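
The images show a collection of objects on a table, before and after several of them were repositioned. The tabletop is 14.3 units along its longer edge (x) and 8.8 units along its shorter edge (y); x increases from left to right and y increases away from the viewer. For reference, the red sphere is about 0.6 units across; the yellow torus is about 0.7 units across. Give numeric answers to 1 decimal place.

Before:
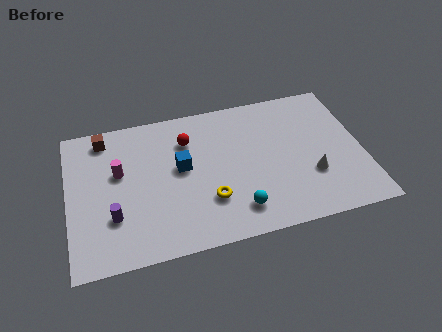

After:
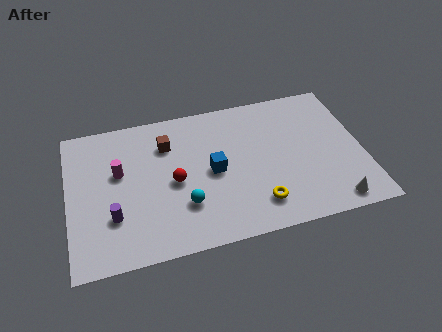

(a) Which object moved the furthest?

the brown cube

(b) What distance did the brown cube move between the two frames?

3.2

The brown cube moved from about (1.9, 7.6) to (4.9, 6.5), a distance of √(3.0² + 1.1²) ≈ 3.2.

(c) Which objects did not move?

the magenta cylinder and the purple cylinder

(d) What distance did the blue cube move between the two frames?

1.6

The blue cube was near (5.5, 4.9) before and (7.0, 4.3) after, so it travelled √(1.5² + 0.6²) ≈ 1.6 units.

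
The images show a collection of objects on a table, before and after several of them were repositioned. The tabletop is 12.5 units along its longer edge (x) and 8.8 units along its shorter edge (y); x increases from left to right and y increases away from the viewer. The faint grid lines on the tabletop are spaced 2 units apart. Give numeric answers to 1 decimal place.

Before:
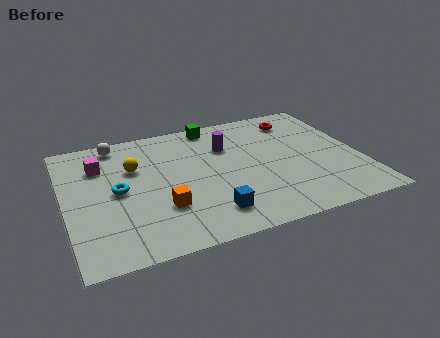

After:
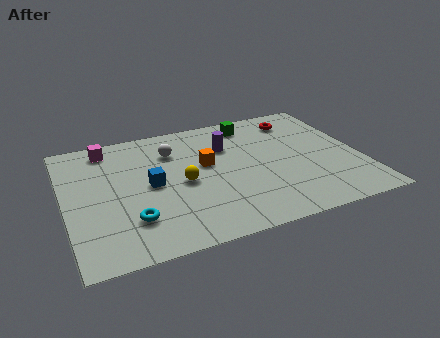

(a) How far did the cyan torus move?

2.1

The cyan torus moved from about (2.2, 4.4) to (2.6, 2.3), a distance of √(0.4² + 2.1²) ≈ 2.1.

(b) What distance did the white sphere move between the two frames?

2.6

The white sphere was near (2.4, 7.8) before and (4.7, 6.5) after, so it travelled √(2.3² + 1.3²) ≈ 2.6 units.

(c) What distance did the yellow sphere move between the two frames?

2.5

The yellow sphere was near (3.0, 5.8) before and (4.9, 4.1) after, so it travelled √(1.9² + 1.7²) ≈ 2.5 units.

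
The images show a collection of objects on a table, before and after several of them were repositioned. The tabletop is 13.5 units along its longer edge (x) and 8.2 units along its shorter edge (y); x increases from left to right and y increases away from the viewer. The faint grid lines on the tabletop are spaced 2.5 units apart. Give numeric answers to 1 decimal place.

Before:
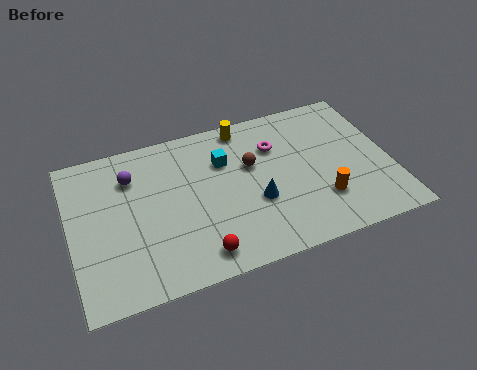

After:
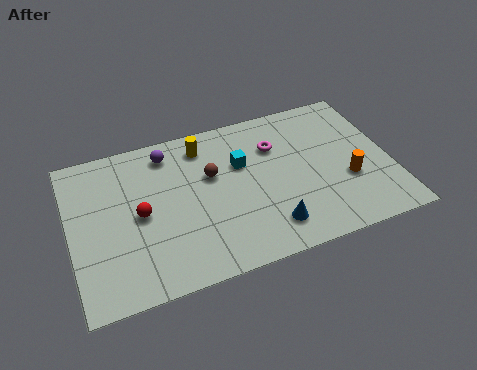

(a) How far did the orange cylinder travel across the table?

1.4

From (10.4, 2.3) to (11.6, 3.0), the orange cylinder covered √(1.2² + 0.7²) ≈ 1.4 units.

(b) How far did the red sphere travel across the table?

3.6

From (5.1, 1.2) to (2.9, 4.0), the red sphere covered √(2.2² + 2.8²) ≈ 3.6 units.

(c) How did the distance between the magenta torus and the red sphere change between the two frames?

+0.3

The distance was about 5.9 in the first image and 6.2 in the second, so they moved 0.3 units further apart.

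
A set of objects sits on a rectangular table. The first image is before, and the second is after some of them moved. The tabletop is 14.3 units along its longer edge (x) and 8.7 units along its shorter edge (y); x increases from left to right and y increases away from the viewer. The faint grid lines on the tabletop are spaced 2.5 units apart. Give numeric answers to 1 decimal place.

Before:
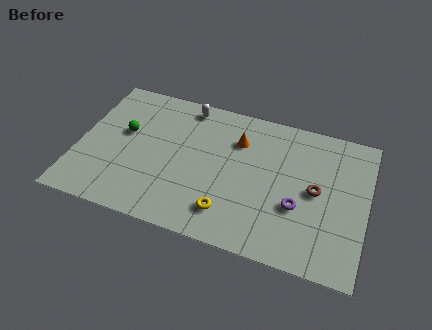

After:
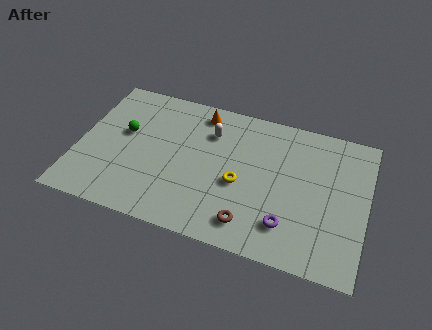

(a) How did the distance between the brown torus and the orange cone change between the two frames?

+2.3

The distance was about 4.4 in the first image and 6.7 in the second, so they moved 2.3 units further apart.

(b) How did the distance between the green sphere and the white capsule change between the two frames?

+0.5

They were about 3.9 units apart before and 4.4 after — 0.5 units further apart.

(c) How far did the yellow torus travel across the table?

1.9

The yellow torus moved from about (7.7, 1.8) to (8.1, 3.7), a distance of √(0.4² + 1.9²) ≈ 1.9.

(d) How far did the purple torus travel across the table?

1.3

From (11.0, 3.2) to (10.6, 2.0), the purple torus covered √(0.4² + 1.2²) ≈ 1.3 units.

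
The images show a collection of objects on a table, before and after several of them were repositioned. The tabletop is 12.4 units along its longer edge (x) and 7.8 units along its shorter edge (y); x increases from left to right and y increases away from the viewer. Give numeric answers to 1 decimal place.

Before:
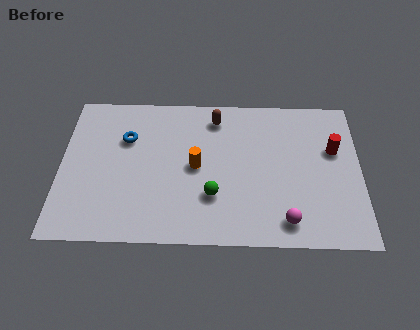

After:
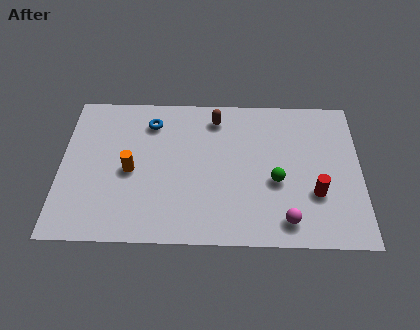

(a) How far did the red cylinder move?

2.4

The red cylinder was near (11.3, 4.9) before and (10.5, 2.6) after, so it travelled √(0.8² + 2.3²) ≈ 2.4 units.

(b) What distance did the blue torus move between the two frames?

1.3

From (2.7, 5.3) to (3.7, 6.2), the blue torus covered √(1.0² + 0.9²) ≈ 1.3 units.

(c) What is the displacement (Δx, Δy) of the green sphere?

(2.6, 0.8)

The green sphere was at about (6.3, 2.4) and moved to about (8.9, 3.2).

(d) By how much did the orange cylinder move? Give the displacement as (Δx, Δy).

(-2.7, -0.3)

The orange cylinder started near (5.6, 3.9) and ended near (2.9, 3.6).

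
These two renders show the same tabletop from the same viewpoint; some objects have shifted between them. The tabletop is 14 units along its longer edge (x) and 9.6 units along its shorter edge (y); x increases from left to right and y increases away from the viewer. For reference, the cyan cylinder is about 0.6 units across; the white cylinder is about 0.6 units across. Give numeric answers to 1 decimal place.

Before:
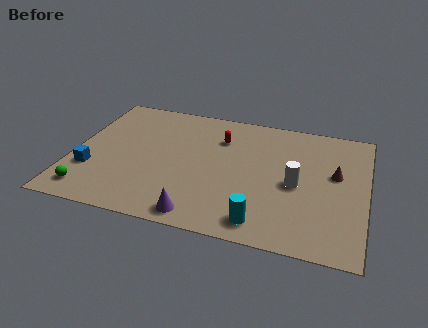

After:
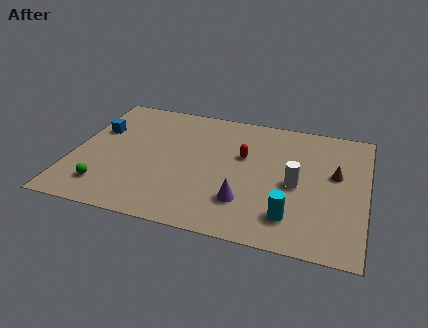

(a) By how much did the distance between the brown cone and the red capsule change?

-1.4

Before: roughly 5.8 units apart; after: 4.4. That's 1.4 units closer together.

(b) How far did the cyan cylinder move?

1.5

From (9.3, 1.3) to (10.6, 2.0), the cyan cylinder covered √(1.3² + 0.7²) ≈ 1.5 units.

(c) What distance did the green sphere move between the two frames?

0.9

From (1.1, 1.4) to (1.8, 1.9), the green sphere covered √(0.7² + 0.5²) ≈ 0.9 units.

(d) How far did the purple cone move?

2.5

The purple cone was near (6.4, 1.0) before and (8.4, 2.5) after, so it travelled √(2.0² + 1.5²) ≈ 2.5 units.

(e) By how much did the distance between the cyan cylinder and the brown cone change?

-1.3

Before: roughly 5.4 units apart; after: 4.1. That's 1.3 units closer together.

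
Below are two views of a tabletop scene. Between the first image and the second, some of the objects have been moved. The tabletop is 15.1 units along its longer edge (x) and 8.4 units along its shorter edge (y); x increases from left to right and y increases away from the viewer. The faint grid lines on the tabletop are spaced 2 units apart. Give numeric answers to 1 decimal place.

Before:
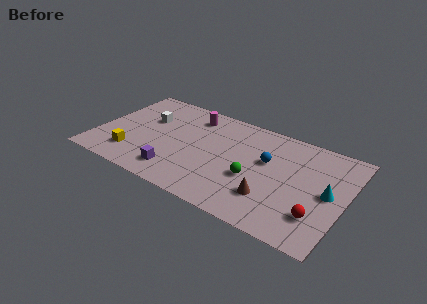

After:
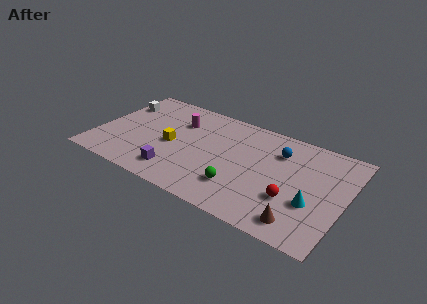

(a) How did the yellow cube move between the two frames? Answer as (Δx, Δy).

(2.2, 1.9)

The yellow cube was at about (2.4, 1.9) and moved to about (4.6, 3.8).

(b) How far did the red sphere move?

1.7

From (13.7, 2.2) to (12.1, 2.8), the red sphere covered √(1.6² + 0.6²) ≈ 1.7 units.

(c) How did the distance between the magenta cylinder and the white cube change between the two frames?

+0.8

They were about 3.0 units apart before and 3.8 after — 0.8 units further apart.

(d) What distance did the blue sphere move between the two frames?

1.3

The blue sphere was near (10.3, 5.1) before and (10.9, 6.2) after, so it travelled √(0.6² + 1.1²) ≈ 1.3 units.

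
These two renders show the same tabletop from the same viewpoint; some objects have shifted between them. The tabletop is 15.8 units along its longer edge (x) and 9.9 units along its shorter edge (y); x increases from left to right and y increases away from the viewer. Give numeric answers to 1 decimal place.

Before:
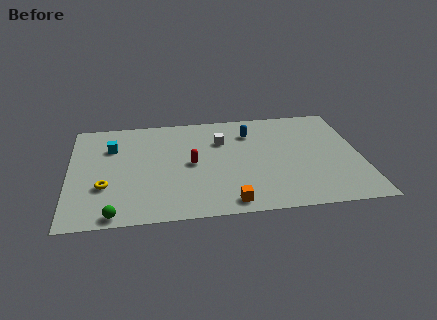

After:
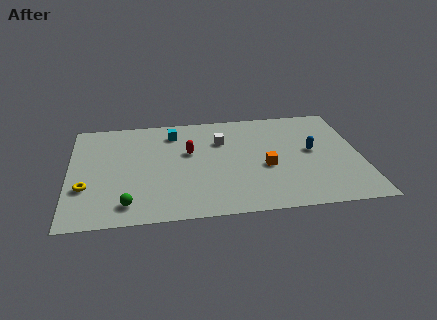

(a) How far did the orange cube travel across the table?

3.7

The orange cube was near (8.5, 1.1) before and (10.6, 4.1) after, so it travelled √(2.1² + 3.0²) ≈ 3.7 units.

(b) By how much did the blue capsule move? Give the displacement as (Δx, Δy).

(3.3, -2.2)

The blue capsule started near (9.9, 7.5) and ended near (13.2, 5.3).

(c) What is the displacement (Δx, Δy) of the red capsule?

(-0.1, 1.1)

The red capsule was at about (6.6, 4.9) and moved to about (6.5, 6.0).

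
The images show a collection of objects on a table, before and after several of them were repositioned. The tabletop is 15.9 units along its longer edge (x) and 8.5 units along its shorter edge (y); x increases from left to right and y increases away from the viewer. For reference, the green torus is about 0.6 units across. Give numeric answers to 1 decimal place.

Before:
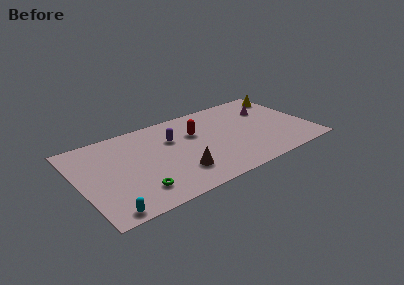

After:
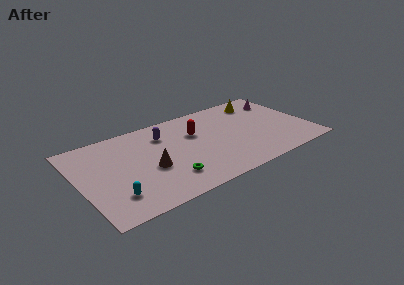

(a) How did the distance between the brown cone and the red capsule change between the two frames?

+0.3

Before: roughly 3.8 units apart; after: 4.1. That's 0.3 units further apart.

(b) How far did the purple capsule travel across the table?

0.9

The purple capsule was near (6.6, 5.7) before and (6.1, 6.4) after, so it travelled √(0.5² + 0.7²) ≈ 0.9 units.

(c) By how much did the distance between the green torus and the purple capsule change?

-0.5

The distance was about 4.9 in the first image and 4.4 in the second, so they moved 0.5 units closer together.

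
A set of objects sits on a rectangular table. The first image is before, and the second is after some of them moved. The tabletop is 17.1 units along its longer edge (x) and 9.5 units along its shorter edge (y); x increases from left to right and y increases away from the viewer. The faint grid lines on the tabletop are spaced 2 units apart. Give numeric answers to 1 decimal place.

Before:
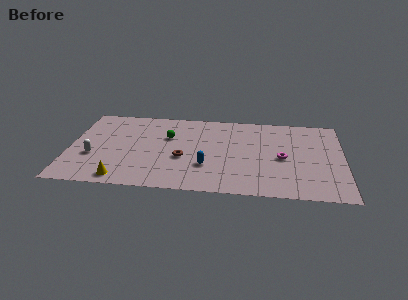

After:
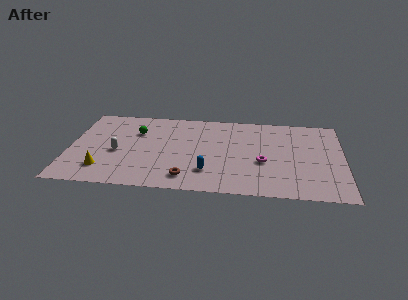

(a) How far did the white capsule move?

1.6

The white capsule moved from about (1.5, 3.5) to (3.0, 4.1), a distance of √(1.5² + 0.6²) ≈ 1.6.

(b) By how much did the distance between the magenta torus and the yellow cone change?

-0.4

The distance was about 10.4 in the first image and 10.0 in the second, so they moved 0.4 units closer together.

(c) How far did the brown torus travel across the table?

2.2

The brown torus was near (7.1, 3.8) before and (7.4, 1.6) after, so it travelled √(0.3² + 2.2²) ≈ 2.2 units.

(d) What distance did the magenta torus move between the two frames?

1.3

From (13.3, 4.4) to (12.1, 3.8), the magenta torus covered √(1.2² + 0.6²) ≈ 1.3 units.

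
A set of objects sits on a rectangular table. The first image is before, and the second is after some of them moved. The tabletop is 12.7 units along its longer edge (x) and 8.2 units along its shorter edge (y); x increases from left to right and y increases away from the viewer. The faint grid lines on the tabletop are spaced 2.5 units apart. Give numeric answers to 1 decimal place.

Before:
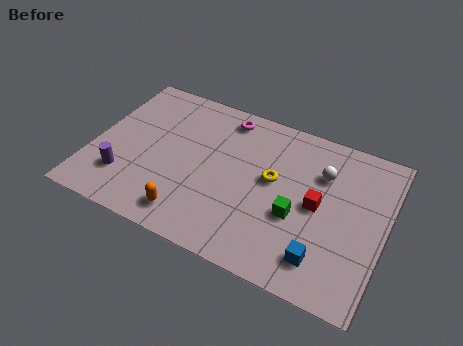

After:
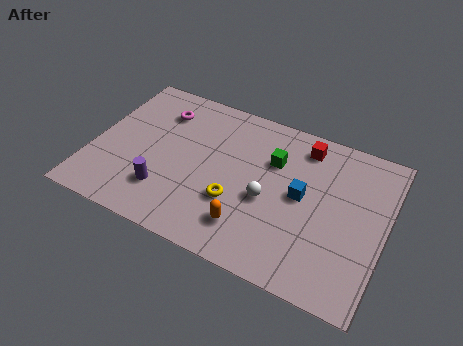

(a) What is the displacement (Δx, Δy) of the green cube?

(-1.3, 2.4)

From the two frames, the green cube sits at roughly (9.0, 3.2) before and (7.7, 5.6) after.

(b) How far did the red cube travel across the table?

2.9

From (9.8, 4.1) to (8.9, 6.9), the red cube covered √(0.9² + 2.8²) ≈ 2.9 units.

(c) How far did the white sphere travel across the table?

3.1

The white sphere moved from about (9.8, 5.8) to (7.7, 3.5), a distance of √(2.1² + 2.3²) ≈ 3.1.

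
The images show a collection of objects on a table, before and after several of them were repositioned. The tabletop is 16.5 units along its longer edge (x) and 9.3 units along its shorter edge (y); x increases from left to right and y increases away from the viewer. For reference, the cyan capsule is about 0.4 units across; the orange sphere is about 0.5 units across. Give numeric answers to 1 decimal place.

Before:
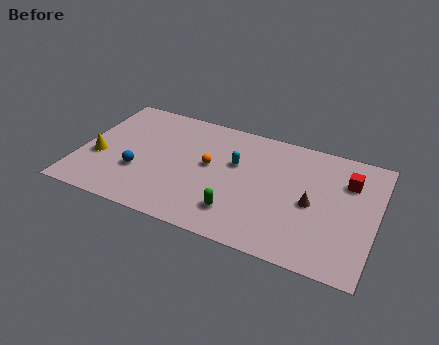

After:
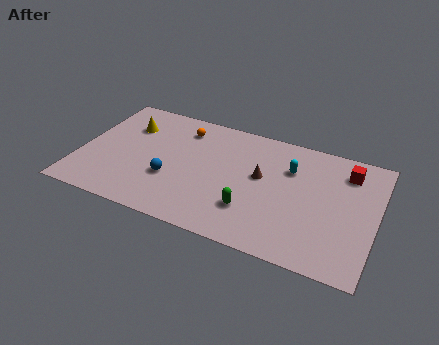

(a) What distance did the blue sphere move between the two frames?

1.8

The blue sphere was near (3.4, 3.2) before and (5.2, 3.3) after, so it travelled √(1.8² + 0.1²) ≈ 1.8 units.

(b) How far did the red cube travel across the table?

0.7

The red cube was near (14.8, 6.7) before and (14.7, 7.4) after, so it travelled √(0.1² + 0.7²) ≈ 0.7 units.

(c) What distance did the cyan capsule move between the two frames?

3.1

The cyan capsule moved from about (8.6, 5.8) to (11.6, 6.5), a distance of √(3.0² + 0.7²) ≈ 3.1.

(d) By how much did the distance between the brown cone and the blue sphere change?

-4.4

They were about 9.7 units apart before and 5.3 after — 4.4 units closer together.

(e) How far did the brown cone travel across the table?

3.1

The brown cone moved from about (13.0, 4.3) to (10.1, 5.3), a distance of √(2.9² + 1.0²) ≈ 3.1.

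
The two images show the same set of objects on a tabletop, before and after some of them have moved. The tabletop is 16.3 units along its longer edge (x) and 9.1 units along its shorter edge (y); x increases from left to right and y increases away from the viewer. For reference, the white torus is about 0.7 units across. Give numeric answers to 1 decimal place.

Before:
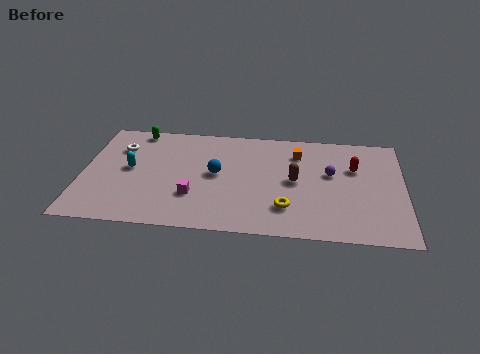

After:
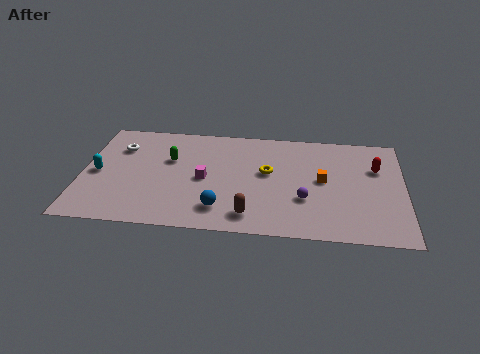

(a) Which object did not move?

the white torus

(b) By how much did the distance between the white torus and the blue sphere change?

+1.8

Before: roughly 5.3 units apart; after: 7.1. That's 1.8 units further apart.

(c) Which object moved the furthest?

the brown capsule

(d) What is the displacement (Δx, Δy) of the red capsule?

(1.1, 0.1)

The red capsule started near (13.8, 6.0) and ended near (14.9, 6.1).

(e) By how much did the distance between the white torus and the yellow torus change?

-1.9

Before: roughly 9.6 units apart; after: 7.7. That's 1.9 units closer together.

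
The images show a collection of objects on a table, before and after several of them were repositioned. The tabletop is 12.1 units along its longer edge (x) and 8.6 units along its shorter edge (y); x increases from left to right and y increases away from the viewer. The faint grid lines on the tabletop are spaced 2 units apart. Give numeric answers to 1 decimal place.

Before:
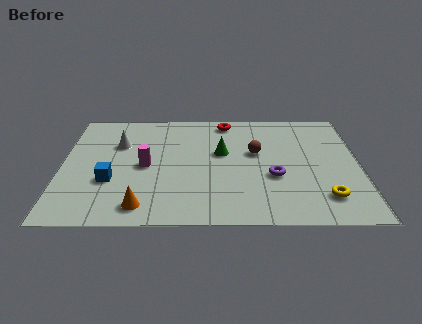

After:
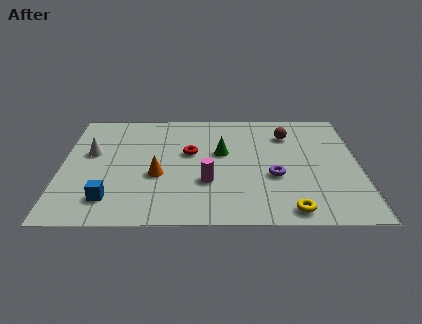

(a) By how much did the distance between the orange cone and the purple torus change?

-1.0

They were about 5.7 units apart before and 4.7 after — 1.0 units closer together.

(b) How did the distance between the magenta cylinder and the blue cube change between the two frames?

+2.3

The distance was about 1.8 in the first image and 4.1 in the second, so they moved 2.3 units further apart.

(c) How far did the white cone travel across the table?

1.3

The white cone was near (2.3, 5.8) before and (1.2, 5.1) after, so it travelled √(1.1² + 0.7²) ≈ 1.3 units.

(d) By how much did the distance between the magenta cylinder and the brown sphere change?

+0.3

The distance was about 4.6 in the first image and 4.9 in the second, so they moved 0.3 units further apart.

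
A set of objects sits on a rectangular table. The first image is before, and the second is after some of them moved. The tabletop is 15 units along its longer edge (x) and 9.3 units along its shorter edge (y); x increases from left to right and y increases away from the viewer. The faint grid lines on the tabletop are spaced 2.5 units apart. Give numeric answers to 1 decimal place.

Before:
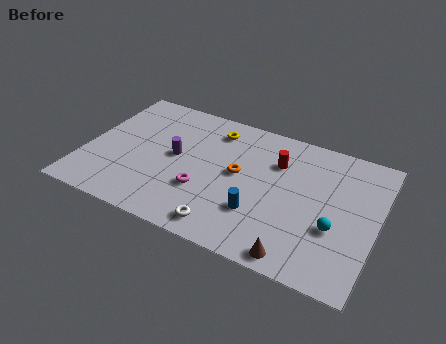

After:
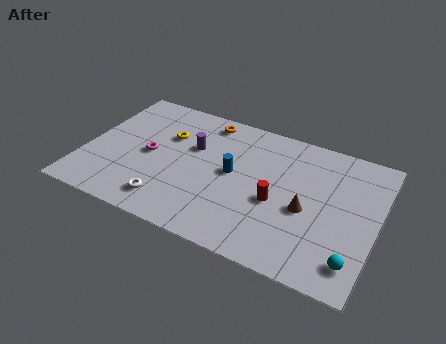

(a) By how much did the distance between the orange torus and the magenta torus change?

+1.9

Before: roughly 2.5 units apart; after: 4.4. That's 1.9 units further apart.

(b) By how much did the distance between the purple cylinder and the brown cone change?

-1.5

The distance was about 7.9 in the first image and 6.4 in the second, so they moved 1.5 units closer together.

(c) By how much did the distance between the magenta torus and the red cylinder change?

+1.8

They were about 4.9 units apart before and 6.7 after — 1.8 units further apart.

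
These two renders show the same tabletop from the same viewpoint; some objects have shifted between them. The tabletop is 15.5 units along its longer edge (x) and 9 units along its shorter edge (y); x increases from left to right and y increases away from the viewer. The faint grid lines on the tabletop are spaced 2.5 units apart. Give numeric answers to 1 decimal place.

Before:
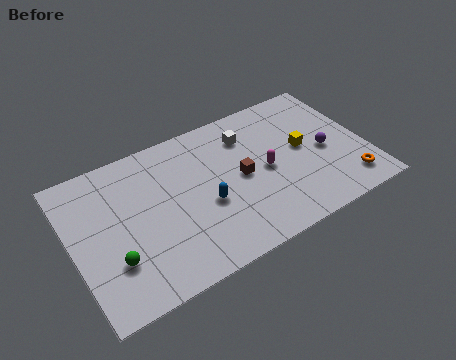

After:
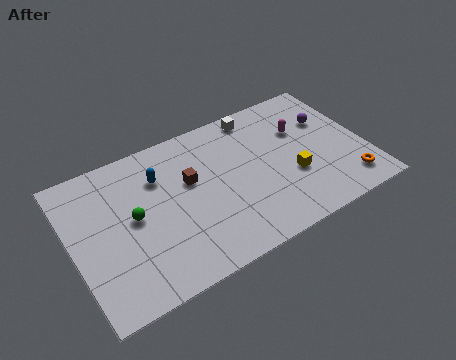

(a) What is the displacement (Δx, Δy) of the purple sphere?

(0.5, 1.9)

The purple sphere was at about (13.4, 4.1) and moved to about (13.9, 6.0).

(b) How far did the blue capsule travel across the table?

3.5

The blue capsule moved from about (6.9, 3.7) to (4.8, 6.5), a distance of √(2.1² + 2.8²) ≈ 3.5.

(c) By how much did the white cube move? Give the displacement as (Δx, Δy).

(0.7, 1.1)

From the two frames, the white cube sits at roughly (9.6, 6.9) before and (10.3, 8.0) after.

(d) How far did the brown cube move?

2.8

The brown cube was near (8.9, 4.5) before and (6.3, 5.5) after, so it travelled √(2.6² + 1.0²) ≈ 2.8 units.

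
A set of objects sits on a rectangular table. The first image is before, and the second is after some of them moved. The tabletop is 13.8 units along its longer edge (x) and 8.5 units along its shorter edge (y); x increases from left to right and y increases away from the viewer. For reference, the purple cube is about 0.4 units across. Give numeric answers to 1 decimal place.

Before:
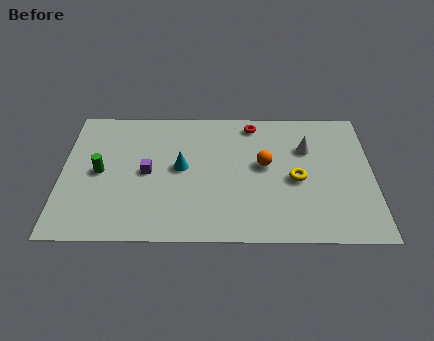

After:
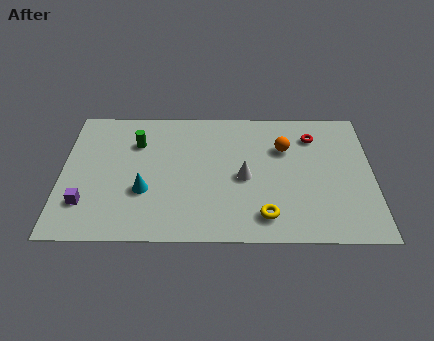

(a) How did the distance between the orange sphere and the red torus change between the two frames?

-1.2

Before: roughly 2.7 units apart; after: 1.5. That's 1.2 units closer together.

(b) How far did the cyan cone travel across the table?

2.2

The cyan cone was near (5.3, 4.5) before and (3.7, 3.0) after, so it travelled √(1.6² + 1.5²) ≈ 2.2 units.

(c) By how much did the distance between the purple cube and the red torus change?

+5.3

Before: roughly 5.7 units apart; after: 11.0. That's 5.3 units further apart.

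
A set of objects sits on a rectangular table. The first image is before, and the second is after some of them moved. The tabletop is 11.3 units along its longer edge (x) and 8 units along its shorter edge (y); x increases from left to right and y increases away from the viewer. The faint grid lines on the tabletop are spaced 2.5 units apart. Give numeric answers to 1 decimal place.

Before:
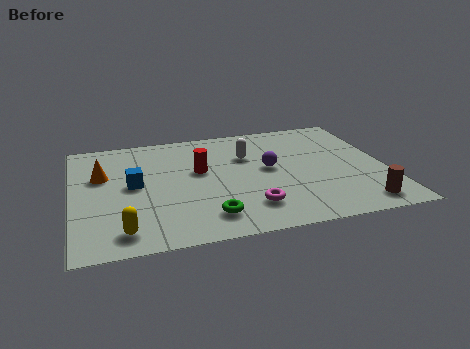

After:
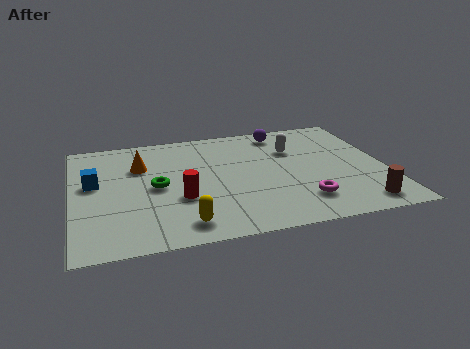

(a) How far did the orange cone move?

1.5

From (1.1, 5.1) to (2.5, 5.5), the orange cone covered √(1.4² + 0.4²) ≈ 1.5 units.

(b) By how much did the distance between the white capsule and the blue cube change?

+3.0

The distance was about 4.4 in the first image and 7.4 in the second, so they moved 3.0 units further apart.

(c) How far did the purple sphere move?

2.7

From (7.1, 4.3) to (7.8, 6.9), the purple sphere covered √(0.7² + 2.6²) ≈ 2.7 units.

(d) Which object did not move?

the brown cylinder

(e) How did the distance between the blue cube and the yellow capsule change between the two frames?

+1.5

The distance was about 3.0 in the first image and 4.5 in the second, so they moved 1.5 units further apart.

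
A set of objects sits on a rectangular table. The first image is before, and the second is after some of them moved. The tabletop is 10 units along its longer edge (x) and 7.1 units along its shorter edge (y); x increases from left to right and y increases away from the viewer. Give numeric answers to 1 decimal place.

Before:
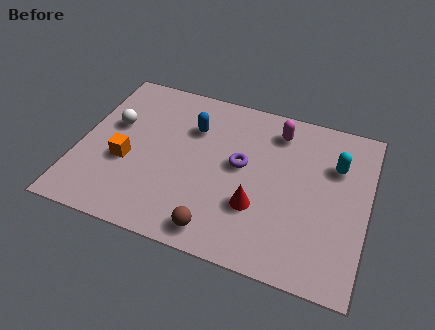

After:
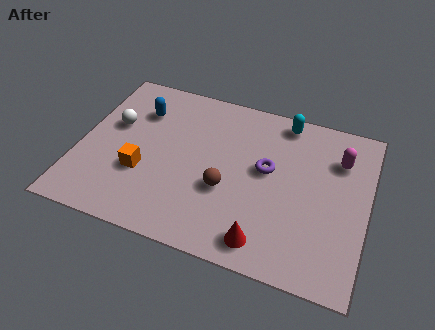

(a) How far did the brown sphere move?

1.8

The brown sphere was near (5.1, 0.9) before and (5.2, 2.7) after, so it travelled √(0.1² + 1.8²) ≈ 1.8 units.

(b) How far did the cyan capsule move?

2.4

The cyan capsule moved from about (8.8, 4.9) to (6.9, 6.3), a distance of √(1.9² + 1.4²) ≈ 2.4.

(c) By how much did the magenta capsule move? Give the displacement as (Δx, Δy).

(2.2, -0.6)

The magenta capsule was at about (6.7, 5.8) and moved to about (8.9, 5.2).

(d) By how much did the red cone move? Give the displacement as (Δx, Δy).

(0.4, -1.3)

The red cone was at about (6.3, 2.3) and moved to about (6.7, 1.0).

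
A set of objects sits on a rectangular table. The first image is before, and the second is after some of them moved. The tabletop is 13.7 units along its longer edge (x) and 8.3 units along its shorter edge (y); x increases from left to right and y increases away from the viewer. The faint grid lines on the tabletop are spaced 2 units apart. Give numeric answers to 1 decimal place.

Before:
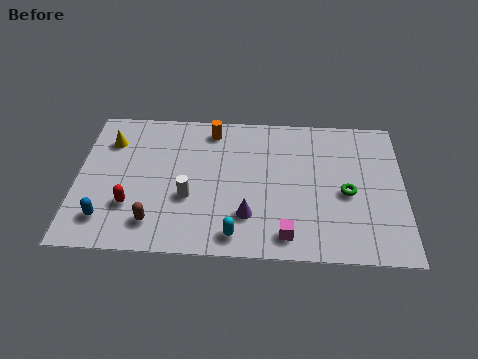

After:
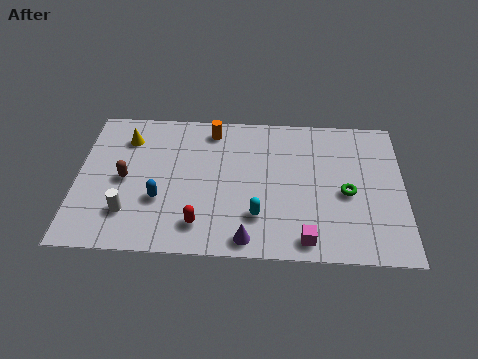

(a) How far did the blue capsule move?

2.5

The blue capsule was near (1.3, 1.7) before and (3.5, 2.9) after, so it travelled √(2.2² + 1.2²) ≈ 2.5 units.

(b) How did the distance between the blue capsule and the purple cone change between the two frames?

-1.7

Before: roughly 5.9 units apart; after: 4.2. That's 1.7 units closer together.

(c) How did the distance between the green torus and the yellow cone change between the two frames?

-0.6

They were about 10.3 units apart before and 9.7 after — 0.6 units closer together.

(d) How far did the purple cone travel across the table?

1.3

The purple cone moved from about (7.2, 2.2) to (7.2, 0.9), a distance of √(0.0² + 1.3²) ≈ 1.3.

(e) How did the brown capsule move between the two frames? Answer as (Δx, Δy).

(-1.3, 2.4)

From the two frames, the brown capsule sits at roughly (3.3, 1.6) before and (2.0, 4.0) after.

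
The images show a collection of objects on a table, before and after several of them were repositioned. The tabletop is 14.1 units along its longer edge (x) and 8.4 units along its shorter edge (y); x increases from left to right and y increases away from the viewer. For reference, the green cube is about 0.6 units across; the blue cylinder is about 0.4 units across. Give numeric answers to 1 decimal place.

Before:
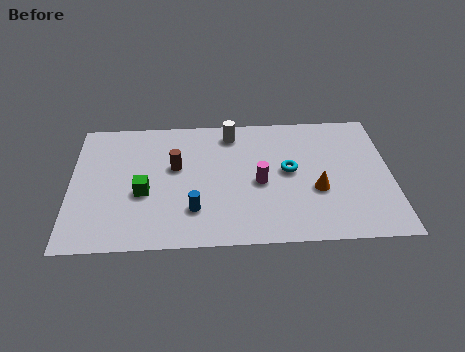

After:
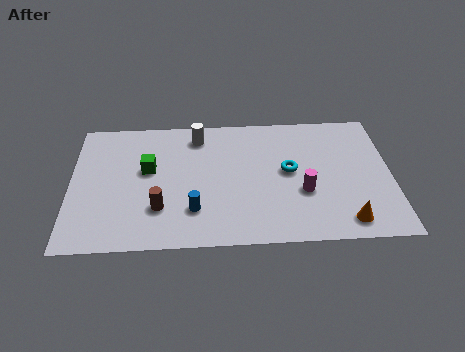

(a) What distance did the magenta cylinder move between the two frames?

2.0

From (8.3, 3.8) to (10.2, 3.1), the magenta cylinder covered √(1.9² + 0.7²) ≈ 2.0 units.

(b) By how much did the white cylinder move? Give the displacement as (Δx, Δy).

(-1.5, -0.1)

The white cylinder started near (7.1, 7.1) and ended near (5.6, 7.0).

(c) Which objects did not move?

the cyan torus and the blue cylinder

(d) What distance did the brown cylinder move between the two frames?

2.7

From (4.6, 5.0) to (3.9, 2.4), the brown cylinder covered √(0.7² + 2.6²) ≈ 2.7 units.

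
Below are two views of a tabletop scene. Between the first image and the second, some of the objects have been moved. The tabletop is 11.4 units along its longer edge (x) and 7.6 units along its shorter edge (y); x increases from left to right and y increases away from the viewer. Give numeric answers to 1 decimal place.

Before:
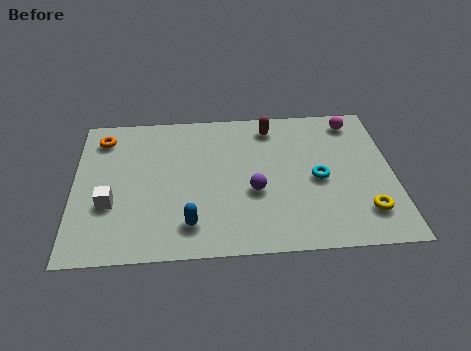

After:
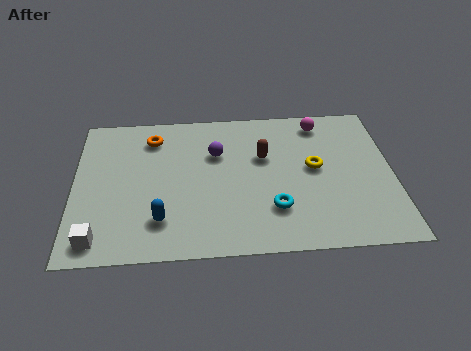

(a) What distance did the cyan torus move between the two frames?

2.1

From (8.7, 3.5) to (7.1, 2.1), the cyan torus covered √(1.6² + 1.4²) ≈ 2.1 units.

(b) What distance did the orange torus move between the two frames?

1.8

From (1.0, 6.2) to (2.8, 6.1), the orange torus covered √(1.8² + 0.1²) ≈ 1.8 units.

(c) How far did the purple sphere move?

2.5

The purple sphere was near (6.4, 3.0) before and (5.1, 5.1) after, so it travelled √(1.3² + 2.1²) ≈ 2.5 units.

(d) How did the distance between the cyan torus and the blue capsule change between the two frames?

-1.0

They were about 5.0 units apart before and 4.0 after — 1.0 units closer together.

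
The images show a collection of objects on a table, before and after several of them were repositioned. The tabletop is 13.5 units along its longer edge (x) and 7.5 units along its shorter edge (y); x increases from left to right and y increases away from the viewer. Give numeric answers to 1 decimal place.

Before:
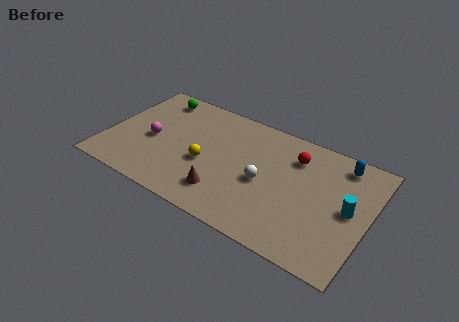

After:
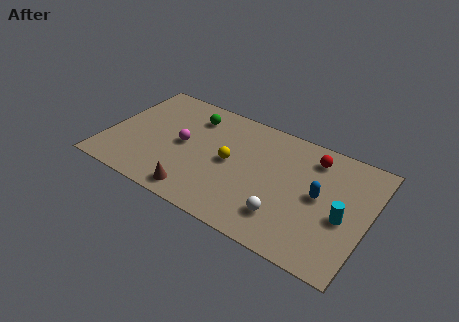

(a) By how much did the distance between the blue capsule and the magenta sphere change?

-2.9

The distance was about 10.0 in the first image and 7.1 in the second, so they moved 2.9 units closer together.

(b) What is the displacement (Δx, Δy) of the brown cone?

(-1.3, -0.7)

From the two frames, the brown cone sits at roughly (6.4, 1.7) before and (5.1, 1.0) after.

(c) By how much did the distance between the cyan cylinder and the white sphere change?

-1.2

Before: roughly 4.3 units apart; after: 3.1. That's 1.2 units closer together.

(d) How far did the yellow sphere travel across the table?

1.4

The yellow sphere was near (5.2, 3.1) before and (6.4, 3.8) after, so it travelled √(1.2² + 0.7²) ≈ 1.4 units.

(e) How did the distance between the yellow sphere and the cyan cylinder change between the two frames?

-1.4

They were about 7.3 units apart before and 5.9 after — 1.4 units closer together.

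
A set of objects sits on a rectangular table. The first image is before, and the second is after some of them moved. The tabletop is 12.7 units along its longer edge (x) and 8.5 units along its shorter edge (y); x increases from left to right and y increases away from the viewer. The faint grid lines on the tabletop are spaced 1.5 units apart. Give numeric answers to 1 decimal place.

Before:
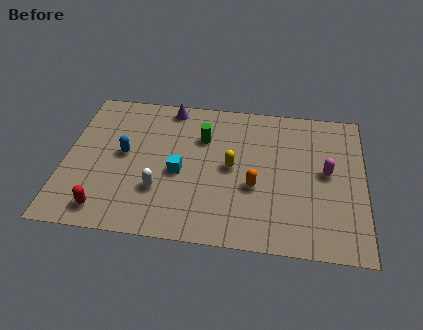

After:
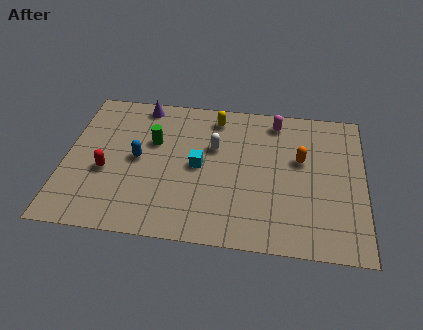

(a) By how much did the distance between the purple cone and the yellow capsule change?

-1.1

They were about 4.3 units apart before and 3.2 after — 1.1 units closer together.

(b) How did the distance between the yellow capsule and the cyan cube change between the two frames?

+0.8

They were about 2.3 units apart before and 3.1 after — 0.8 units further apart.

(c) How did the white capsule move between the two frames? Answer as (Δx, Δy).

(2.2, 2.8)

The white capsule was at about (4.1, 2.6) and moved to about (6.3, 5.4).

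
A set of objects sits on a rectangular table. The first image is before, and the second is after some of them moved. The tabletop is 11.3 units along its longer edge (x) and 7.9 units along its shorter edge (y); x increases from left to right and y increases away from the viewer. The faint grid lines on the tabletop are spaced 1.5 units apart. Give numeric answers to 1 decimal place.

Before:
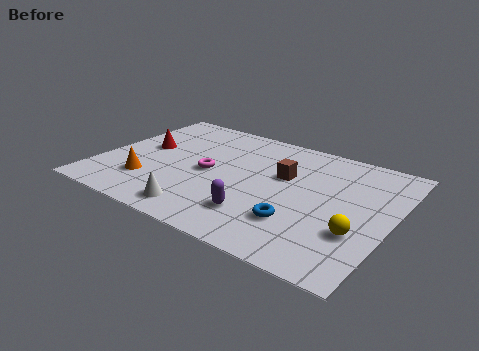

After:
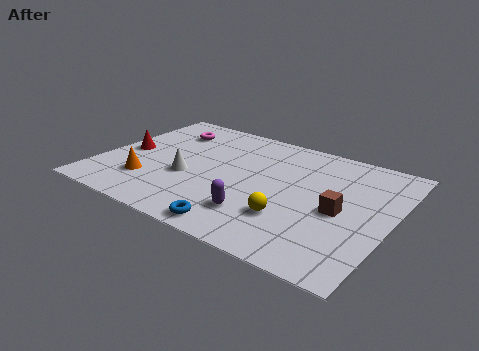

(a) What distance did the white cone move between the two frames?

2.2

The white cone moved from about (4.4, 1.1) to (3.5, 3.1), a distance of √(0.9² + 2.0²) ≈ 2.2.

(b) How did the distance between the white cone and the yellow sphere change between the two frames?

-1.7

They were about 6.0 units apart before and 4.3 after — 1.7 units closer together.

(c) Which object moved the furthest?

the magenta torus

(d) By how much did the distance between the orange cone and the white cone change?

-0.8

They were about 2.5 units apart before and 1.7 after — 0.8 units closer together.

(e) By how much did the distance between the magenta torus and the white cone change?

+0.6

The distance was about 2.7 in the first image and 3.3 in the second, so they moved 0.6 units further apart.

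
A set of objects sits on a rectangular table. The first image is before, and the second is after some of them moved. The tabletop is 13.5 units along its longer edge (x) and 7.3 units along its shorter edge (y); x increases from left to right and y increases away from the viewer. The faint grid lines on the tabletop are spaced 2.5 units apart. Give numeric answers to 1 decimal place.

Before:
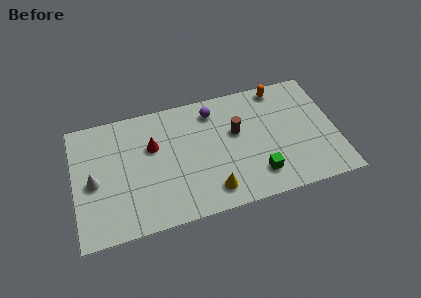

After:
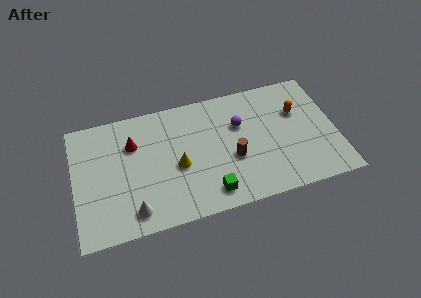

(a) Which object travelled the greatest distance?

the white cone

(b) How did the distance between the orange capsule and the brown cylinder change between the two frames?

+0.8

They were about 3.2 units apart before and 4.0 after — 0.8 units further apart.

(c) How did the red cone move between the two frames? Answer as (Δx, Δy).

(-1.0, 0.4)

From the two frames, the red cone sits at roughly (4.1, 4.7) before and (3.1, 5.1) after.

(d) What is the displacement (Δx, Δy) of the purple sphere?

(1.3, -1.2)

From the two frames, the purple sphere sits at roughly (7.3, 6.0) before and (8.6, 4.8) after.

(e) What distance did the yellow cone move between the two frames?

2.5

From (6.9, 1.3) to (5.3, 3.2), the yellow cone covered √(1.6² + 1.9²) ≈ 2.5 units.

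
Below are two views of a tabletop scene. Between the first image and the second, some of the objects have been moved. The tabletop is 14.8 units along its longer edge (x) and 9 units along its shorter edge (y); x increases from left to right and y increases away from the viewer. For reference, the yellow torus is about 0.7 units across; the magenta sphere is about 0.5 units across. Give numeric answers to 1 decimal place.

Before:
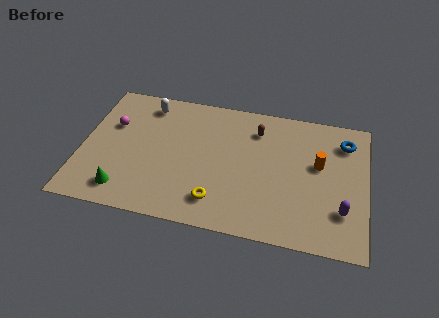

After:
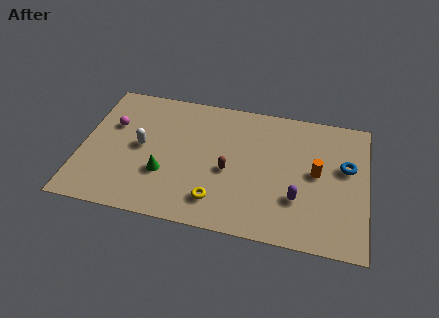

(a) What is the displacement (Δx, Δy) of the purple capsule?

(-2.3, 0.3)

From the two frames, the purple capsule sits at roughly (13.6, 2.5) before and (11.3, 2.8) after.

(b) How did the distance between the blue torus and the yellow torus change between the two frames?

-0.9

Before: roughly 8.3 units apart; after: 7.4. That's 0.9 units closer together.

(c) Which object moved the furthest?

the brown capsule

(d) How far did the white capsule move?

3.0

From (3.2, 7.6) to (3.1, 4.6), the white capsule covered √(0.1² + 3.0²) ≈ 3.0 units.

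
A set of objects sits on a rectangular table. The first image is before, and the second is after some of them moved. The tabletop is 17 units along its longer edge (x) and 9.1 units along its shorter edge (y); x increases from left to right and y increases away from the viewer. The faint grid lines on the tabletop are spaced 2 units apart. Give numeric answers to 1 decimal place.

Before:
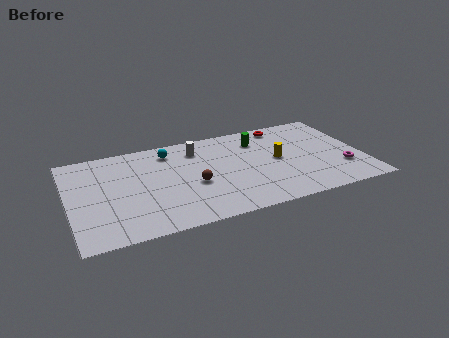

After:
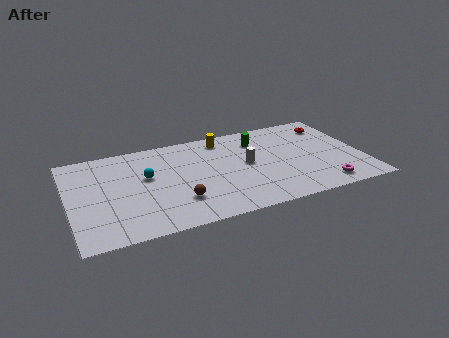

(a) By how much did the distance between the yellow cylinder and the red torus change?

+3.0

The distance was about 3.4 in the first image and 6.4 in the second, so they moved 3.0 units further apart.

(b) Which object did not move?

the green cylinder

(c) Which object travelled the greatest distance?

the yellow cylinder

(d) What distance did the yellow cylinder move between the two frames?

4.2

The yellow cylinder moved from about (12.1, 4.7) to (9.2, 7.8), a distance of √(2.9² + 3.1²) ≈ 4.2.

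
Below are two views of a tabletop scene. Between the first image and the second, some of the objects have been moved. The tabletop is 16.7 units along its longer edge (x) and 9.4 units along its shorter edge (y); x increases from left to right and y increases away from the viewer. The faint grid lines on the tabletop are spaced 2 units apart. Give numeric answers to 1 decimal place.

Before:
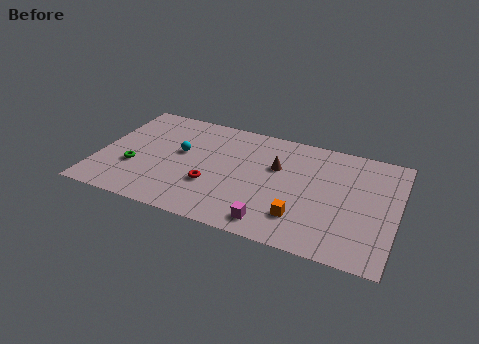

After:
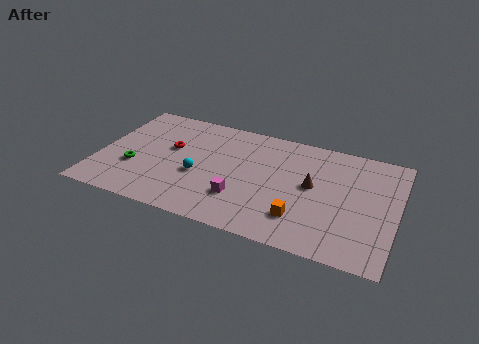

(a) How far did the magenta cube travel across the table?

2.4

The magenta cube was near (10.1, 1.3) before and (8.2, 2.7) after, so it travelled √(1.9² + 1.4²) ≈ 2.4 units.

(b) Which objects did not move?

the green torus and the orange cube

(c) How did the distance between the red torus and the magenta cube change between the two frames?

+1.1

The distance was about 4.1 in the first image and 5.2 in the second, so they moved 1.1 units further apart.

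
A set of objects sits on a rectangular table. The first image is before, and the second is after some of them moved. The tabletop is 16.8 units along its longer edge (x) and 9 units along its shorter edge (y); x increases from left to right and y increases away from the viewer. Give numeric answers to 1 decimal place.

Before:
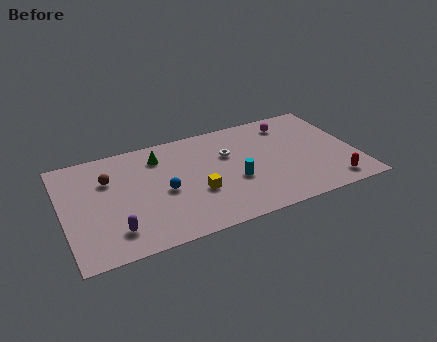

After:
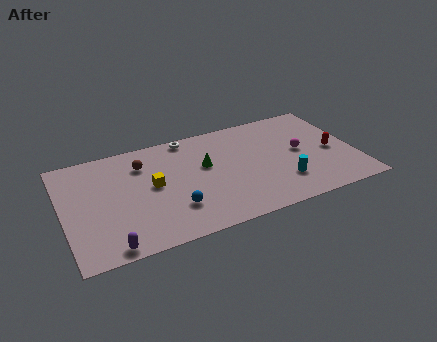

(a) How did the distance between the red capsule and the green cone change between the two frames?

-3.6

They were about 11.0 units apart before and 7.4 after — 3.6 units closer together.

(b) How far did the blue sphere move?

1.6

From (5.7, 4.1) to (6.1, 2.5), the blue sphere covered √(0.4² + 1.6²) ≈ 1.6 units.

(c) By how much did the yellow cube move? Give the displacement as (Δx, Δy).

(-2.4, 1.5)

The yellow cube was at about (7.5, 3.3) and moved to about (5.1, 4.8).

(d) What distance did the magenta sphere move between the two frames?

2.7

From (13.4, 7.4) to (13.7, 4.7), the magenta sphere covered √(0.3² + 2.7²) ≈ 2.7 units.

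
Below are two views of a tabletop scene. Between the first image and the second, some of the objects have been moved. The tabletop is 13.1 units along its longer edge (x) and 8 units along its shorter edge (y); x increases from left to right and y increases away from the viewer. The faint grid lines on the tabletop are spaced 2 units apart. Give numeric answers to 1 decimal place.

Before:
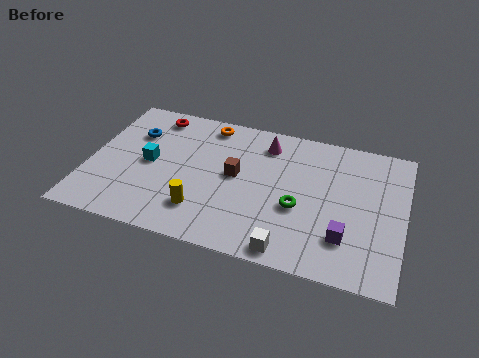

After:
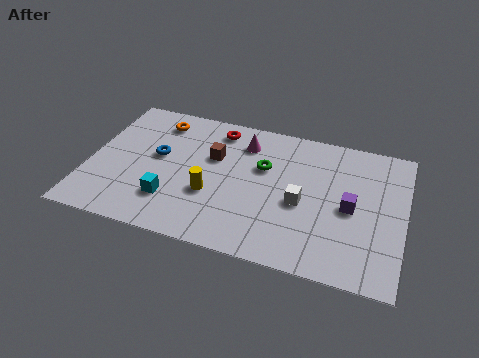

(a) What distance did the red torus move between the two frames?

2.7

The red torus moved from about (2.4, 6.9) to (5.1, 6.8), a distance of √(2.7² + 0.1²) ≈ 2.7.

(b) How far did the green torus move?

2.5

From (8.8, 3.2) to (7.2, 5.1), the green torus covered √(1.6² + 1.9²) ≈ 2.5 units.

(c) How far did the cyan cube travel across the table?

2.2

The cyan cube was near (2.5, 4.0) before and (3.6, 2.1) after, so it travelled √(1.1² + 1.9²) ≈ 2.2 units.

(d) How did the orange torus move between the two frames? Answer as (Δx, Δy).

(-2.1, -0.4)

From the two frames, the orange torus sits at roughly (4.7, 7.0) before and (2.6, 6.6) after.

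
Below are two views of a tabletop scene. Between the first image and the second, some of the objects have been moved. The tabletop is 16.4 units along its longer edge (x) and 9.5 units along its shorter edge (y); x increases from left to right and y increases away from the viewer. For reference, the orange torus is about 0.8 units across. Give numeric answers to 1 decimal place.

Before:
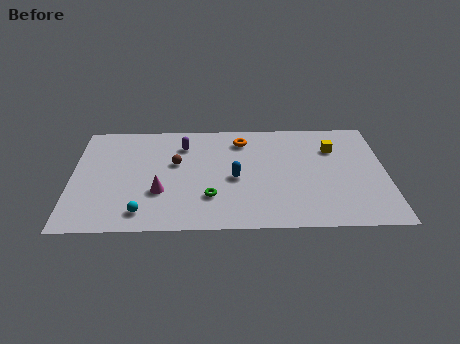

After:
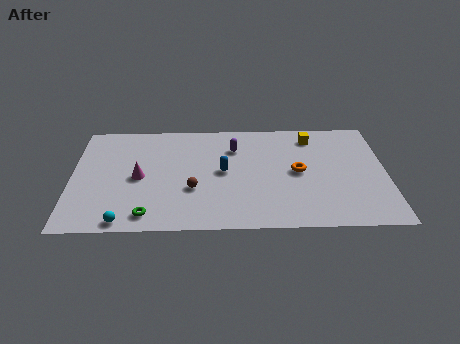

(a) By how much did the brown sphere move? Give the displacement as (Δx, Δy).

(0.9, -2.3)

The brown sphere was at about (5.4, 5.7) and moved to about (6.3, 3.4).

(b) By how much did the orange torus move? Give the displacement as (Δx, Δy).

(2.9, -2.9)

The orange torus started near (8.9, 7.7) and ended near (11.8, 4.8).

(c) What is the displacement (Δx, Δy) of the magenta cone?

(-1.1, 1.3)

From the two frames, the magenta cone sits at roughly (4.6, 3.2) before and (3.5, 4.5) after.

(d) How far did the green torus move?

3.5

The green torus moved from about (7.2, 2.7) to (4.0, 1.3), a distance of √(3.2² + 1.4²) ≈ 3.5.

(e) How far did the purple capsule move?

2.7

The purple capsule moved from about (5.8, 7.3) to (8.5, 7.0), a distance of √(2.7² + 0.3²) ≈ 2.7.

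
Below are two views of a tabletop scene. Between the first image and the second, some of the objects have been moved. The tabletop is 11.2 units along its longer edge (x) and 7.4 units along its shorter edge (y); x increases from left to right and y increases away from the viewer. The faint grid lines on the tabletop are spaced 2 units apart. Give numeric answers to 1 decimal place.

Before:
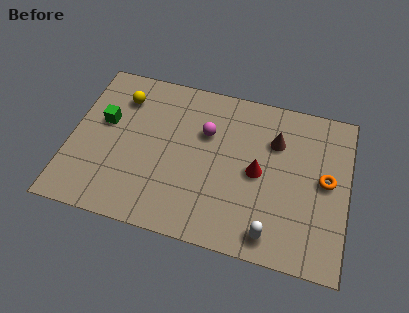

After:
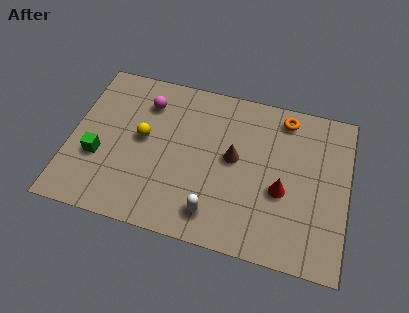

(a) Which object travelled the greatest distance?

the orange torus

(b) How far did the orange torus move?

3.1

The orange torus moved from about (10.3, 3.9) to (8.5, 6.4), a distance of √(1.8² + 2.5²) ≈ 3.1.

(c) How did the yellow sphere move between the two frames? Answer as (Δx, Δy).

(1.0, -1.7)

The yellow sphere started near (1.9, 5.7) and ended near (2.9, 4.0).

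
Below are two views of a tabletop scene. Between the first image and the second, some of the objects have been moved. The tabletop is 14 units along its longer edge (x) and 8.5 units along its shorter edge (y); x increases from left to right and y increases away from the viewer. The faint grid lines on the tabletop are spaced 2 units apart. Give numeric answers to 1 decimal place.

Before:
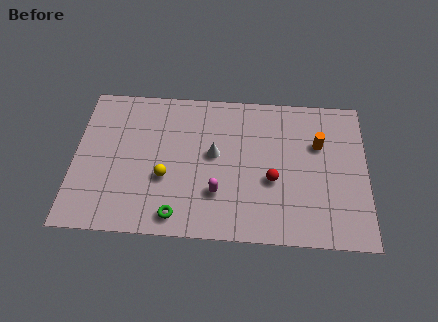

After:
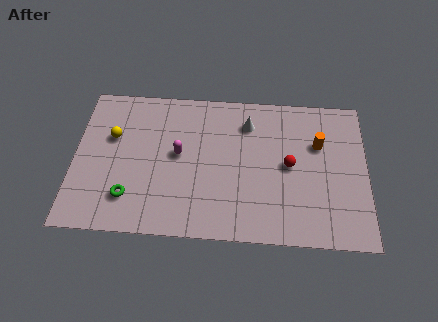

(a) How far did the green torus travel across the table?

2.5

From (5.0, 1.1) to (2.7, 2.0), the green torus covered √(2.3² + 0.9²) ≈ 2.5 units.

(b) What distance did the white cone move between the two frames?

2.5

The white cone was near (6.7, 4.7) before and (8.3, 6.6) after, so it travelled √(1.6² + 1.9²) ≈ 2.5 units.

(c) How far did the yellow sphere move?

3.4

The yellow sphere was near (4.4, 3.2) before and (1.8, 5.4) after, so it travelled √(2.6² + 2.2²) ≈ 3.4 units.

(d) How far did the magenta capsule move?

2.8

The magenta capsule was near (6.9, 2.5) before and (5.0, 4.6) after, so it travelled √(1.9² + 2.1²) ≈ 2.8 units.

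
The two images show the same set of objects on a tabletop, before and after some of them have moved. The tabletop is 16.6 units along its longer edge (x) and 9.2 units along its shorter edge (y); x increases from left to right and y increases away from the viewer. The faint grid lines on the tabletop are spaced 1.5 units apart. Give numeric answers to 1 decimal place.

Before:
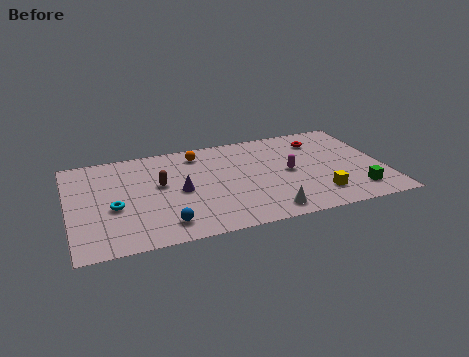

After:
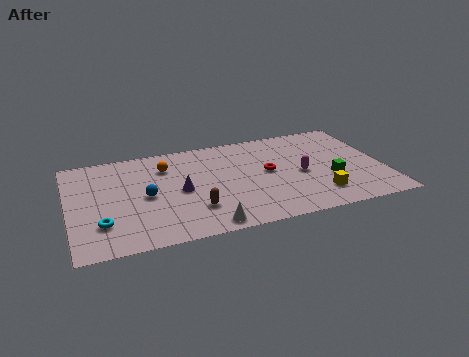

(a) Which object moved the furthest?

the red torus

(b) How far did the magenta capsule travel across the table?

0.7

The magenta capsule was near (11.6, 4.6) before and (12.2, 4.2) after, so it travelled √(0.6² + 0.4²) ≈ 0.7 units.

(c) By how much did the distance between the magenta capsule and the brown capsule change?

-0.8

Before: roughly 6.8 units apart; after: 6.0. That's 0.8 units closer together.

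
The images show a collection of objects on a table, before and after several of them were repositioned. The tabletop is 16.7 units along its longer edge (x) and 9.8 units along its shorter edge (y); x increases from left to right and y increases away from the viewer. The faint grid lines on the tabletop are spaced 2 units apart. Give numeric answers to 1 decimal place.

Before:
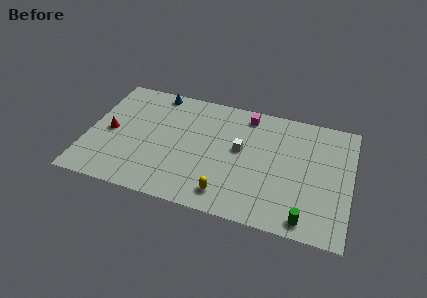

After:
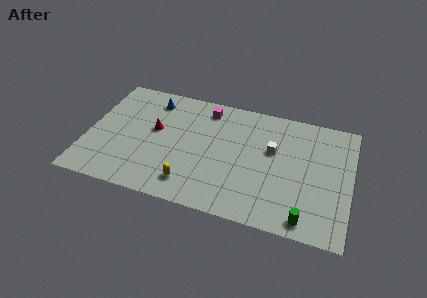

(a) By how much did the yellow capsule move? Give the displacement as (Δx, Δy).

(-2.3, 0.2)

From the two frames, the yellow capsule sits at roughly (9.1, 1.6) before and (6.8, 1.8) after.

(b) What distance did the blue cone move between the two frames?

0.8

From (4.0, 8.9) to (3.8, 8.1), the blue cone covered √(0.2² + 0.8²) ≈ 0.8 units.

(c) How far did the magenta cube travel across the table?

2.6

The magenta cube moved from about (9.9, 8.5) to (7.3, 8.3), a distance of √(2.6² + 0.2²) ≈ 2.6.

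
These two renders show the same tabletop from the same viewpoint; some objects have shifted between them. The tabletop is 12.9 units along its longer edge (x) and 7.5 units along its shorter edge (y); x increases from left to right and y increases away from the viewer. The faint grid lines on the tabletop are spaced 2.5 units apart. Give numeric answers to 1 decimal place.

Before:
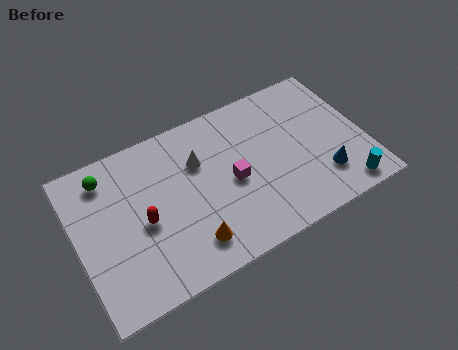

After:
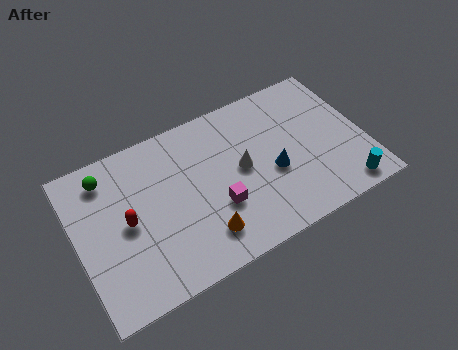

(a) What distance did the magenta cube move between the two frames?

1.2

The magenta cube moved from about (6.9, 3.5) to (6.1, 2.6), a distance of √(0.8² + 0.9²) ≈ 1.2.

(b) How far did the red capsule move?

0.8

From (2.9, 3.4) to (2.2, 3.7), the red capsule covered √(0.7² + 0.3²) ≈ 0.8 units.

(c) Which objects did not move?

the green sphere and the cyan cylinder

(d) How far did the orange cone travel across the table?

0.6

The orange cone was near (4.7, 1.5) before and (5.3, 1.6) after, so it travelled √(0.6² + 0.1²) ≈ 0.6 units.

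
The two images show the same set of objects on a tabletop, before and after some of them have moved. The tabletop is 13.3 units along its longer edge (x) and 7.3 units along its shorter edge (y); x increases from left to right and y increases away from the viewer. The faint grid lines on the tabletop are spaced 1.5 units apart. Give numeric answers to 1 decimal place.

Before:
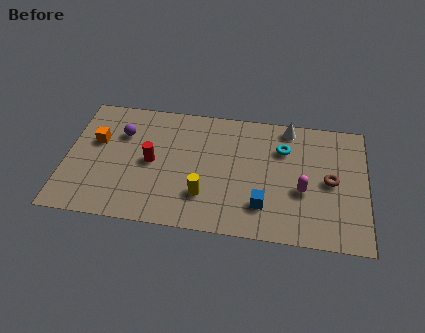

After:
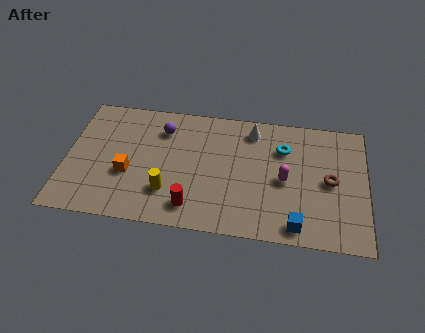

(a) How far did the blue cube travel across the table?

1.7

From (8.8, 1.8) to (10.3, 0.9), the blue cube covered √(1.5² + 0.9²) ≈ 1.7 units.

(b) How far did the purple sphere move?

1.9

From (2.4, 5.1) to (4.2, 5.6), the purple sphere covered √(1.8² + 0.5²) ≈ 1.9 units.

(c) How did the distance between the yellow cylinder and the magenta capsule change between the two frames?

+0.9

Before: roughly 4.4 units apart; after: 5.3. That's 0.9 units further apart.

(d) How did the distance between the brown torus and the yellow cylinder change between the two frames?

+1.6

Before: roughly 5.7 units apart; after: 7.3. That's 1.6 units further apart.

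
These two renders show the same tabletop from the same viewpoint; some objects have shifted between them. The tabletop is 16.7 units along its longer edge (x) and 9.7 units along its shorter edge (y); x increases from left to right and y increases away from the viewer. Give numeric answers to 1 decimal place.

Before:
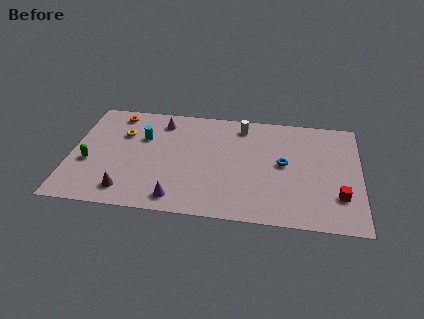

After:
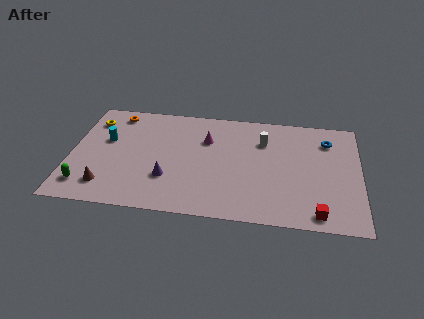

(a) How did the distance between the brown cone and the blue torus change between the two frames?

+4.2

Before: roughly 9.6 units apart; after: 13.8. That's 4.2 units further apart.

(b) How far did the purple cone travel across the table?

1.8

From (6.3, 1.3) to (5.7, 3.0), the purple cone covered √(0.6² + 1.7²) ≈ 1.8 units.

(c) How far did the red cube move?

2.0

The red cube moved from about (15.5, 2.7) to (14.3, 1.1), a distance of √(1.2² + 1.6²) ≈ 2.0.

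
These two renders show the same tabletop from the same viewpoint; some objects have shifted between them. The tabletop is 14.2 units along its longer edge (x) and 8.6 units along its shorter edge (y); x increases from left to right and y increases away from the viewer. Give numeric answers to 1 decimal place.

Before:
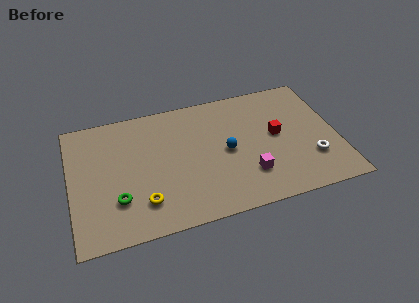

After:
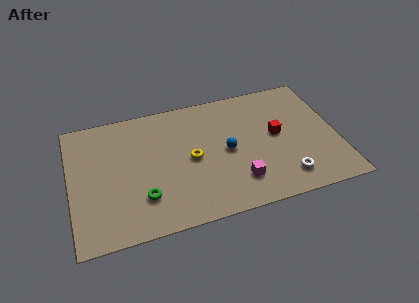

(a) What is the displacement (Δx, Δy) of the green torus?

(1.3, -0.2)

From the two frames, the green torus sits at roughly (2.4, 2.5) before and (3.7, 2.3) after.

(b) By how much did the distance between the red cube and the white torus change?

+0.3

They were about 2.7 units apart before and 3.0 after — 0.3 units further apart.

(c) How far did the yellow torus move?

3.5

The yellow torus was near (3.7, 2.0) before and (6.4, 4.2) after, so it travelled √(2.7² + 2.2²) ≈ 3.5 units.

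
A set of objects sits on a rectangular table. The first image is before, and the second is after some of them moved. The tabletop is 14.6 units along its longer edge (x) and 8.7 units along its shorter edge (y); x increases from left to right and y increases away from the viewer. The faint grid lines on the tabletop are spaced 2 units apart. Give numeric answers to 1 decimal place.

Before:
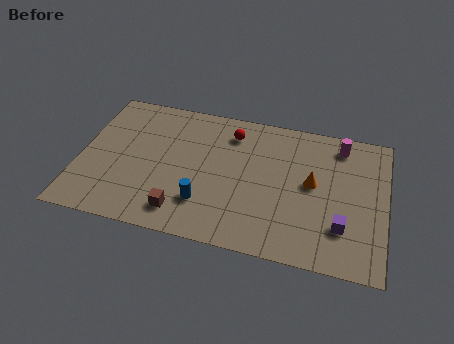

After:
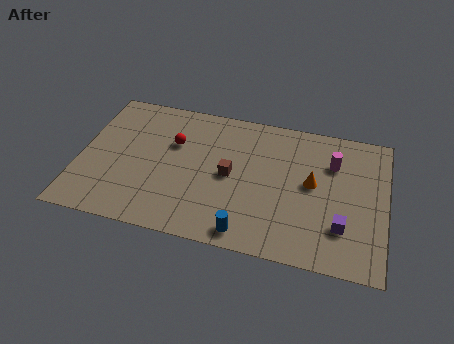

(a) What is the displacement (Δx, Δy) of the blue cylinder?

(2.1, -1.3)

The blue cylinder started near (6.1, 2.3) and ended near (8.2, 1.0).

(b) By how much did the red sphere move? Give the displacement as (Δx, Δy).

(-2.7, -1.3)

The red sphere was at about (7.1, 7.0) and moved to about (4.4, 5.7).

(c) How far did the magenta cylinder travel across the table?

1.2

From (12.3, 7.4) to (12.0, 6.2), the magenta cylinder covered √(0.3² + 1.2²) ≈ 1.2 units.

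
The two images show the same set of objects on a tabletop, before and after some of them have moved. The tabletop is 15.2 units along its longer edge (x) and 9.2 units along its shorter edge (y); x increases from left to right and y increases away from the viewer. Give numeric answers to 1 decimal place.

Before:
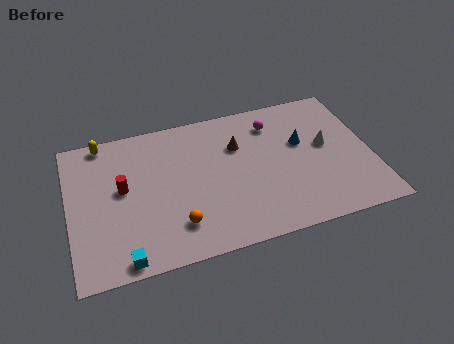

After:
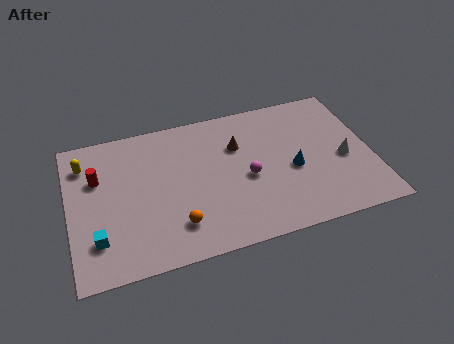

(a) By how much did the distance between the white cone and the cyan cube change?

+1.3

Before: roughly 11.3 units apart; after: 12.6. That's 1.3 units further apart.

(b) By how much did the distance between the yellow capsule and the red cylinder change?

-2.1

The distance was about 3.4 in the first image and 1.3 in the second, so they moved 2.1 units closer together.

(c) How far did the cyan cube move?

1.9

From (2.5, 0.8) to (1.3, 2.3), the cyan cube covered √(1.2² + 1.5²) ≈ 1.9 units.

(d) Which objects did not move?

the orange sphere and the brown cone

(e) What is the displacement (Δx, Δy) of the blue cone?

(-0.6, -1.6)

The blue cone was at about (11.8, 5.6) and moved to about (11.2, 4.0).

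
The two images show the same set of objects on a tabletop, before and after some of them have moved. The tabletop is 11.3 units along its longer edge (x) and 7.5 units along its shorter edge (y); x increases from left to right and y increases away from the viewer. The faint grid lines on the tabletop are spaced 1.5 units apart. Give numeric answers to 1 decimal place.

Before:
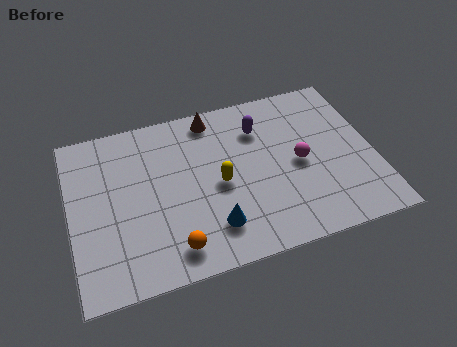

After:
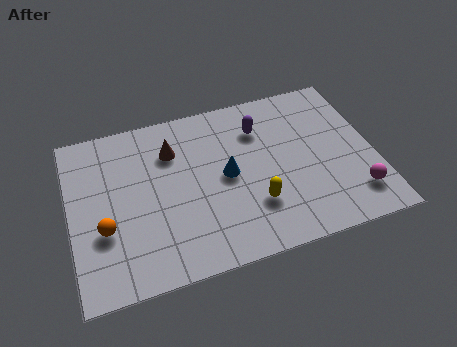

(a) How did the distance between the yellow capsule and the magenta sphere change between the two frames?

+0.7

Before: roughly 3.0 units apart; after: 3.7. That's 0.7 units further apart.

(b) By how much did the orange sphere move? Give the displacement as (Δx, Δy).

(-2.4, 1.5)

The orange sphere started near (3.6, 1.2) and ended near (1.2, 2.7).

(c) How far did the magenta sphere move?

2.8

The magenta sphere moved from about (8.5, 3.6) to (10.4, 1.6), a distance of √(1.9² + 2.0²) ≈ 2.8.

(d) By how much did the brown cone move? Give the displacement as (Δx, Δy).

(-1.6, -1.1)

From the two frames, the brown cone sits at roughly (5.5, 6.6) before and (3.9, 5.5) after.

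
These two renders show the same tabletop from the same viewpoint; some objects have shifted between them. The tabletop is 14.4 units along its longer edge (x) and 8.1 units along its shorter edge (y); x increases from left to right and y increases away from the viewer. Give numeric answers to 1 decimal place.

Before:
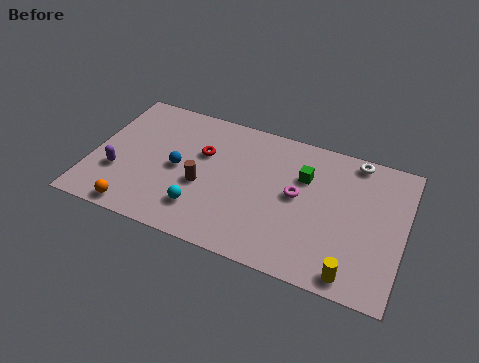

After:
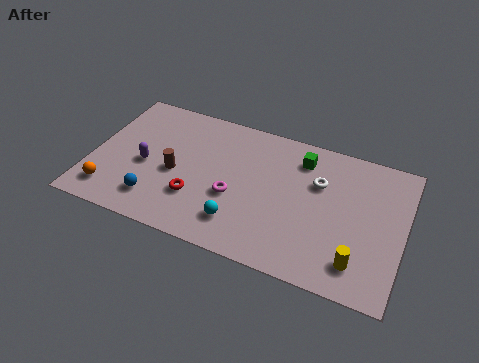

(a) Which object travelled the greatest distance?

the magenta torus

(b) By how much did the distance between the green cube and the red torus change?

+1.3

The distance was about 4.7 in the first image and 6.0 in the second, so they moved 1.3 units further apart.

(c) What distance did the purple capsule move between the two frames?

1.5

From (1.3, 2.7) to (2.5, 3.6), the purple capsule covered √(1.2² + 0.9²) ≈ 1.5 units.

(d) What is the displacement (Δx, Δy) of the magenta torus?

(-2.8, -1.1)

The magenta torus was at about (9.5, 4.3) and moved to about (6.7, 3.2).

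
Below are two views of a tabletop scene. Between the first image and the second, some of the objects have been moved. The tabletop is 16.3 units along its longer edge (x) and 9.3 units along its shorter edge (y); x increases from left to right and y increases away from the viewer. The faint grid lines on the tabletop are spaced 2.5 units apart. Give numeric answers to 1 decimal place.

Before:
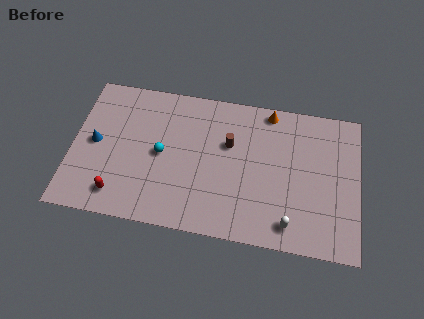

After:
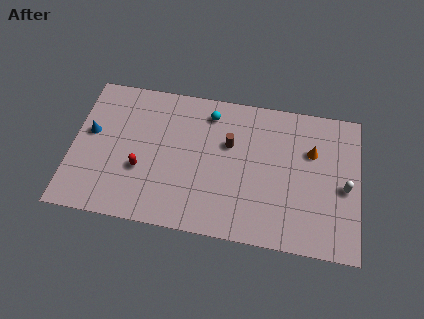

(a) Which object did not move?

the brown cylinder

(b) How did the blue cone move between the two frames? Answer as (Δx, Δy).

(-0.3, 0.6)

The blue cone was at about (1.3, 4.7) and moved to about (1.0, 5.3).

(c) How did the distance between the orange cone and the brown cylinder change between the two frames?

+1.4

They were about 3.3 units apart before and 4.7 after — 1.4 units further apart.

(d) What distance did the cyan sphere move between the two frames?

4.0

The cyan sphere moved from about (5.1, 4.6) to (7.7, 7.7), a distance of √(2.6² + 3.1²) ≈ 4.0.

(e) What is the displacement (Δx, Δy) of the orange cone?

(2.5, -2.2)

The orange cone started near (11.1, 8.4) and ended near (13.6, 6.2).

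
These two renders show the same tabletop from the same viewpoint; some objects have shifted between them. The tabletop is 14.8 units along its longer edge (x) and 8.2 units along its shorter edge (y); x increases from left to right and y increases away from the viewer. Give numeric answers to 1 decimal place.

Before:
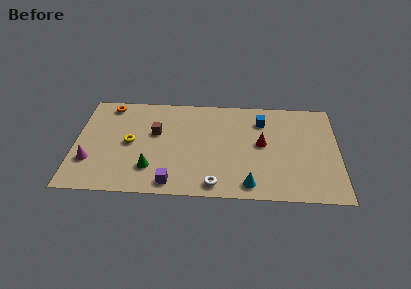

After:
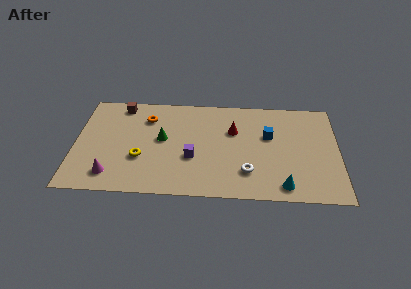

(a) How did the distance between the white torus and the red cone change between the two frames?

-0.9

They were about 4.3 units apart before and 3.4 after — 0.9 units closer together.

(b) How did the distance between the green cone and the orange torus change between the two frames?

-3.8

Before: roughly 5.7 units apart; after: 1.9. That's 3.8 units closer together.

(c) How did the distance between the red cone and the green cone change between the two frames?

-2.5

The distance was about 6.6 in the first image and 4.1 in the second, so they moved 2.5 units closer together.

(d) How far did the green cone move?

2.5

The green cone moved from about (4.3, 2.1) to (4.9, 4.5), a distance of √(0.6² + 2.4²) ≈ 2.5.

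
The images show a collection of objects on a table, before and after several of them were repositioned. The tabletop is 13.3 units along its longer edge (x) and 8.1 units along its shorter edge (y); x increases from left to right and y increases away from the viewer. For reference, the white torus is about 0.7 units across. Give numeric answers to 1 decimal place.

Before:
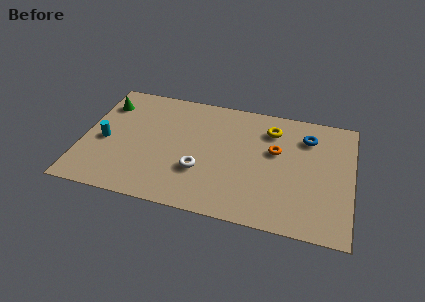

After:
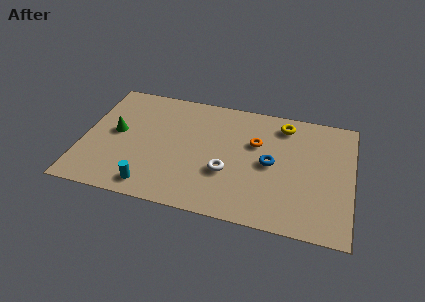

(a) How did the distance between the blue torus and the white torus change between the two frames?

-3.8

Before: roughly 6.2 units apart; after: 2.4. That's 3.8 units closer together.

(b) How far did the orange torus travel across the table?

1.0

From (9.5, 4.9) to (8.5, 5.2), the orange torus covered √(1.0² + 0.3²) ≈ 1.0 units.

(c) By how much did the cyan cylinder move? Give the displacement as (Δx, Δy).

(2.5, -2.5)

The cyan cylinder started near (1.1, 3.6) and ended near (3.6, 1.1).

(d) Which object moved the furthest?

the cyan cylinder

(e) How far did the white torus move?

1.3

From (5.9, 2.7) to (7.2, 2.9), the white torus covered √(1.3² + 0.2²) ≈ 1.3 units.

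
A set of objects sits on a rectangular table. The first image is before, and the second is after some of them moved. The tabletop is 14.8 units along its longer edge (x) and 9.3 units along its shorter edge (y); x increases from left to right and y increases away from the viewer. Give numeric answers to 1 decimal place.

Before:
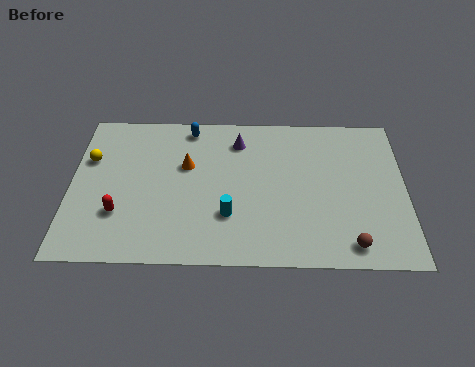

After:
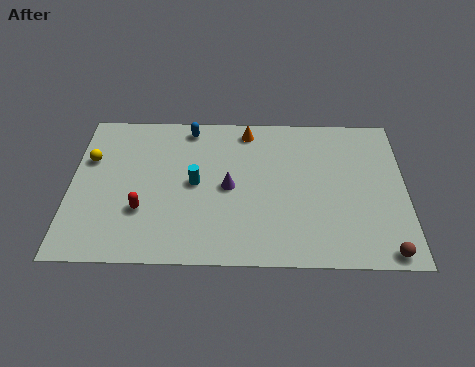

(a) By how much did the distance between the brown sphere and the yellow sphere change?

+1.5

Before: roughly 12.5 units apart; after: 14.0. That's 1.5 units further apart.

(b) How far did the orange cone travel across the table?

3.5

From (5.1, 5.8) to (7.8, 8.1), the orange cone covered √(2.7² + 2.3²) ≈ 3.5 units.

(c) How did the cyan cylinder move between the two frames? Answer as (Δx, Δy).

(-1.5, 1.9)

The cyan cylinder started near (7.0, 2.8) and ended near (5.5, 4.7).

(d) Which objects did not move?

the blue capsule and the yellow sphere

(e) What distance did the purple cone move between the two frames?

2.9

The purple cone moved from about (7.4, 7.4) to (7.0, 4.5), a distance of √(0.4² + 2.9²) ≈ 2.9.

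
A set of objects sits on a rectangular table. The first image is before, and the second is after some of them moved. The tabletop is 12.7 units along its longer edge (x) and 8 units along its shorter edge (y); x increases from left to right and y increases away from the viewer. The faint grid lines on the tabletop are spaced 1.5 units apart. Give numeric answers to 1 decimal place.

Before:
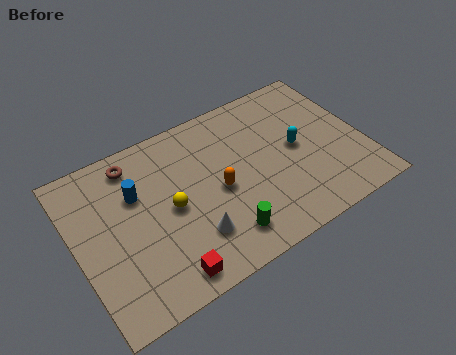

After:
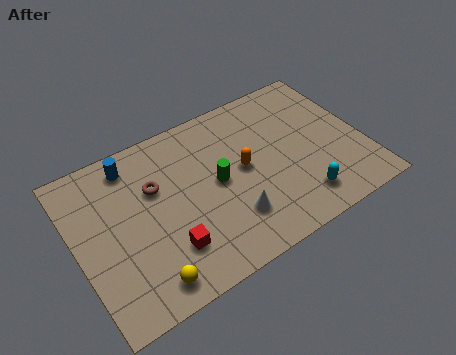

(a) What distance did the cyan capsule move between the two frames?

2.6

The cyan capsule was near (9.8, 4.1) before and (9.5, 1.5) after, so it travelled √(0.3² + 2.6²) ≈ 2.6 units.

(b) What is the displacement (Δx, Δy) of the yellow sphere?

(-1.5, -2.8)

The yellow sphere was at about (4.1, 3.9) and moved to about (2.6, 1.1).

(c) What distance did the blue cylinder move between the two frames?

1.5

The blue cylinder moved from about (2.8, 5.3) to (2.8, 6.8), a distance of √(0.0² + 1.5²) ≈ 1.5.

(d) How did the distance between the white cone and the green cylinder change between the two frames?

+0.7

They were about 1.3 units apart before and 2.0 after — 0.7 units further apart.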